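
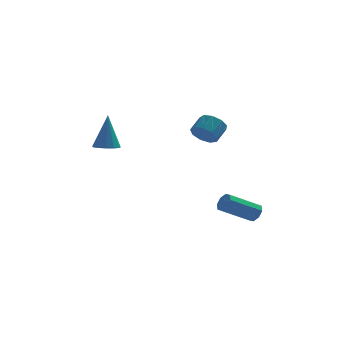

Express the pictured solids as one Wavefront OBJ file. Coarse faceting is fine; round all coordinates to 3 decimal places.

v 3.6 0.544 -4.183
v 3.908 0.144 -3.878
v 2.268 -0.365 -2.892
v 1.96 0.036 -3.197
v 3.903 0.548 -3.677
v 2.263 0.039 -2.691
v 3.721 0.95 -3.772
v 2.081 0.441 -2.786
v 3.468 1.115 -4.108
v 1.828 0.606 -3.122
v 3.292 0.945 -4.488
v 1.652 0.436 -3.502
v 3.297 0.541 -4.689
v 1.657 0.032 -3.703
v 3.479 0.139 -4.594
v 1.839 -0.37 -3.608
v 3.732 -0.026 -4.258
v 2.092 -0.535 -3.272
v 1.08 2.366 0.674
v 1.75 1.935 0.604
v 2.27 2.643 1.215
v 1.6 3.074 1.286
v 1.722 2.304 0.201
v 2.242 3.011 0.812
v 1.393 2.702 0.019
v 1.913 3.41 0.631
v 0.918 2.943 0.144
v 1.438 3.651 0.755
v 0.519 2.914 0.517
v 1.039 3.622 1.128
v 0.382 2.629 0.964
v 0.902 3.337 1.575
v 0.572 2.221 1.275
v 1.092 2.928 1.886
v 1 1.881 1.305
v 1.519 2.588 1.916
v 1.465 1.768 1.04
v 1.985 2.475 1.651
v -3.906 3.578 -0.531
v -3.232 3.275 -0.496
v -3.814 4.022 1.571
v -3.174 3.678 -0.584
v -3.349 4.05 -0.655
v -3.701 4.272 -0.686
v -4.117 4.274 -0.668
v -4.467 4.055 -0.607
v -4.638 3.684 -0.521
v -4.577 3.28 -0.439
v -4.302 2.971 -0.385
v -3.902 2.854 -0.378
v -3.503 2.968 -0.42
f 2 1 5
f 2 5 3
f 3 5 6
f 3 6 4
f 5 1 7
f 5 7 6
f 6 7 8
f 6 8 4
f 7 1 9
f 7 9 8
f 8 9 10
f 8 10 4
f 9 1 11
f 9 11 10
f 10 11 12
f 10 12 4
f 11 1 13
f 11 13 12
f 12 13 14
f 12 14 4
f 13 1 15
f 13 15 14
f 14 15 16
f 14 16 4
f 15 1 17
f 15 17 16
f 16 17 18
f 16 18 4
f 17 1 2
f 17 2 18
f 18 2 3
f 18 3 4
f 20 19 23
f 20 23 21
f 21 23 24
f 21 24 22
f 23 19 25
f 23 25 24
f 24 25 26
f 24 26 22
f 25 19 27
f 25 27 26
f 26 27 28
f 26 28 22
f 27 19 29
f 27 29 28
f 28 29 30
f 28 30 22
f 29 19 31
f 29 31 30
f 30 31 32
f 30 32 22
f 31 19 33
f 31 33 32
f 32 33 34
f 32 34 22
f 33 19 35
f 33 35 34
f 34 35 36
f 34 36 22
f 35 19 37
f 35 37 36
f 36 37 38
f 36 38 22
f 37 19 20
f 37 20 38
f 38 20 21
f 38 21 22
f 40 39 42
f 40 42 41
f 42 39 43
f 42 43 41
f 43 39 44
f 43 44 41
f 44 39 45
f 44 45 41
f 45 39 46
f 45 46 41
f 46 39 47
f 46 47 41
f 47 39 48
f 47 48 41
f 48 39 49
f 48 49 41
f 49 39 50
f 49 50 41
f 50 39 51
f 50 51 41
f 51 39 40
f 51 40 41



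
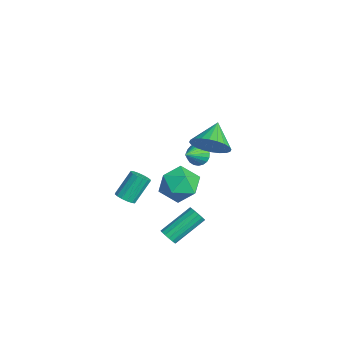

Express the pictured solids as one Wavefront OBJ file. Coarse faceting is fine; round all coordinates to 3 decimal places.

v 2.363 1.053 3.069
v 2.884 0.833 3.918
v 1.317 1.747 3.891
v 3.04 1.185 3.82
v 3.094 1.517 3.608
v 3.036 1.779 3.314
v 2.876 1.93 2.982
v 2.638 1.948 2.664
v 2.358 1.83 2.407
v 2.078 1.593 2.252
v 1.842 1.274 2.22
v 1.685 0.922 2.318
v 1.632 0.589 2.53
v 1.689 0.327 2.824
v 1.85 0.176 3.156
v 2.088 0.158 3.474
v 2.368 0.277 3.731
v 2.648 0.514 3.886
v -3.194 2.134 -1.651
v -2.654 2.253 -2.064
v -2.526 1.266 -1.029
v -2.609 2.44 -1.852
v -2.665 2.575 -1.605
v -2.812 2.633 -1.365
v -3.026 2.605 -1.176
v -3.268 2.495 -1.068
v -3.498 2.323 -1.061
v -3.675 2.119 -1.157
v -3.769 1.917 -1.338
v -3.763 1.752 -1.573
v -3.659 1.654 -1.821
v -3.475 1.639 -2.041
v -3.242 1.709 -2.193
v -3.001 1.853 -2.251
v -2.793 2.045 -2.206
v 2.074 -0.933 -3.383
v 2.326 -1.156 -2.986
v 1.959 0.431 -1.861
v 1.706 0.653 -2.257
v 2.514 -1.018 -3.12
v 2.147 0.569 -1.994
v 2.584 -0.857 -3.324
v 2.217 0.73 -2.198
v 2.518 -0.717 -3.544
v 2.151 0.87 -2.418
v 2.332 -0.634 -3.72
v 1.965 0.953 -2.595
v 2.077 -0.632 -3.807
v 1.71 0.955 -2.681
v 1.821 -0.711 -3.779
v 1.454 0.876 -2.654
v 1.633 -0.849 -3.646
v 1.266 0.738 -2.52
v 1.563 -1.01 -3.442
v 1.196 0.577 -2.316
v 1.629 -1.15 -3.222
v 1.262 0.437 -2.096
v 1.815 -1.233 -3.045
v 1.448 0.354 -1.92
v 2.07 -1.235 -2.959
v 1.703 0.352 -1.833
v 0.892 1.015 -0.214
v 1.8 0.48 -0.664
v -0.14 -0.5 -0.496
v 0.768 -1.035 -0.946
v 0.743 -0.793 0.174
v 1.381 0.144 0.348
v 0.279 -0.164 -1.508
v 0.917 0.773 -1.334
v 1.421 -0.248 -1.464
v 1.708 -0.637 -0.425
v -0.048 0.617 -0.735
v 0.239 0.228 0.304
v -2.754 -1.825 -3.89
v -2.193 -1.614 -3.881
v -2.564 -0.684 -2.62
v -3.126 -0.895 -2.63
v -2.348 -1.421 -4.069
v -2.719 -0.491 -2.808
v -2.612 -1.337 -4.209
v -2.984 -0.407 -2.948
v -2.914 -1.383 -4.263
v -3.286 -0.453 -3.003
v -3.173 -1.548 -4.218
v -3.545 -0.618 -2.957
v -3.32 -1.787 -4.085
v -3.692 -0.857 -2.824
v -3.316 -2.036 -3.9
v -3.687 -1.106 -2.639
v -3.161 -2.229 -3.712
v -3.532 -1.299 -2.451
v -2.896 -2.313 -3.572
v -3.268 -1.383 -2.311
v -2.594 -2.267 -3.517
v -2.966 -1.337 -2.257
v -2.335 -2.102 -3.563
v -2.707 -1.172 -2.302
v -2.188 -1.863 -3.696
v -2.56 -0.933 -2.435
f 2 1 4
f 2 4 3
f 4 1 5
f 4 5 3
f 5 1 6
f 5 6 3
f 6 1 7
f 6 7 3
f 7 1 8
f 7 8 3
f 8 1 9
f 8 9 3
f 9 1 10
f 9 10 3
f 10 1 11
f 10 11 3
f 11 1 12
f 11 12 3
f 12 1 13
f 12 13 3
f 13 1 14
f 13 14 3
f 14 1 15
f 14 15 3
f 15 1 16
f 15 16 3
f 16 1 17
f 16 17 3
f 17 1 18
f 17 18 3
f 18 1 2
f 18 2 3
f 20 19 22
f 20 22 21
f 22 19 23
f 22 23 21
f 23 19 24
f 23 24 21
f 24 19 25
f 24 25 21
f 25 19 26
f 25 26 21
f 26 19 27
f 26 27 21
f 27 19 28
f 27 28 21
f 28 19 29
f 28 29 21
f 29 19 30
f 29 30 21
f 30 19 31
f 30 31 21
f 31 19 32
f 31 32 21
f 32 19 33
f 32 33 21
f 33 19 34
f 33 34 21
f 34 19 35
f 34 35 21
f 35 19 20
f 35 20 21
f 37 36 40
f 37 40 38
f 38 40 41
f 38 41 39
f 40 36 42
f 40 42 41
f 41 42 43
f 41 43 39
f 42 36 44
f 42 44 43
f 43 44 45
f 43 45 39
f 44 36 46
f 44 46 45
f 45 46 47
f 45 47 39
f 46 36 48
f 46 48 47
f 47 48 49
f 47 49 39
f 48 36 50
f 48 50 49
f 49 50 51
f 49 51 39
f 50 36 52
f 50 52 51
f 51 52 53
f 51 53 39
f 52 36 54
f 52 54 53
f 53 54 55
f 53 55 39
f 54 36 56
f 54 56 55
f 55 56 57
f 55 57 39
f 56 36 58
f 56 58 57
f 57 58 59
f 57 59 39
f 58 36 60
f 58 60 59
f 59 60 61
f 59 61 39
f 60 36 37
f 60 37 61
f 61 37 38
f 61 38 39
f 62 73 67
f 62 67 63
f 62 63 69
f 62 69 72
f 62 72 73
f 63 67 71
f 67 73 66
f 73 72 64
f 72 69 68
f 69 63 70
f 65 71 66
f 65 66 64
f 65 64 68
f 65 68 70
f 65 70 71
f 66 71 67
f 64 66 73
f 68 64 72
f 70 68 69
f 71 70 63
f 75 74 78
f 75 78 76
f 76 78 79
f 76 79 77
f 78 74 80
f 78 80 79
f 79 80 81
f 79 81 77
f 80 74 82
f 80 82 81
f 81 82 83
f 81 83 77
f 82 74 84
f 82 84 83
f 83 84 85
f 83 85 77
f 84 74 86
f 84 86 85
f 85 86 87
f 85 87 77
f 86 74 88
f 86 88 87
f 87 88 89
f 87 89 77
f 88 74 90
f 88 90 89
f 89 90 91
f 89 91 77
f 90 74 92
f 90 92 91
f 91 92 93
f 91 93 77
f 92 74 94
f 92 94 93
f 93 94 95
f 93 95 77
f 94 74 96
f 94 96 95
f 95 96 97
f 95 97 77
f 96 74 98
f 96 98 97
f 97 98 99
f 97 99 77
f 98 74 75
f 98 75 99
f 99 75 76
f 99 76 77



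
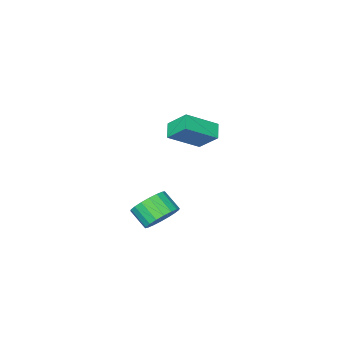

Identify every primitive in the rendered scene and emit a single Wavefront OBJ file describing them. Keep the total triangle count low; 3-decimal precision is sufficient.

v -2.408 -4.103 3.107
v -2.756 -2.916 4.243
v -4.198 -3.559 1.988
v -4.546 -2.371 3.124
v -1.834 -3.389 2.536
v -2.182 -2.201 3.672
v -3.624 -2.844 1.417
v -3.972 -1.657 2.553
v 3.014 2.71 1.25
v 3.877 2.42 0.708
v 4.05 1.4 1.528
v 3.186 1.69 2.07
v 4.052 2.712 1.035
v 4.224 1.692 1.854
v 4.021 3.004 1.404
v 4.193 1.984 2.224
v 3.79 3.237 1.743
v 3.962 2.217 2.563
v 3.406 3.366 1.984
v 3.578 2.346 2.804
v 2.944 3.365 2.08
v 3.116 2.345 2.9
v 2.496 3.235 2.012
v 2.668 2.215 2.832
v 2.15 3 1.792
v 2.323 1.98 2.612
v 1.976 2.708 1.466
v 2.148 1.688 2.285
v 2.007 2.416 1.096
v 2.179 1.396 1.916
v 2.238 2.183 0.757
v 2.41 1.163 1.577
v 2.622 2.054 0.516
v 2.794 1.034 1.336
v 3.084 2.055 0.42
v 3.256 1.035 1.24
v 3.532 2.185 0.488
v 3.704 1.165 1.308
f 2 4 1
f 5 2 1
f 1 4 3
f 3 5 1
f 2 8 4
f 6 2 5
f 6 8 2
f 4 8 3
f 7 5 3
f 3 8 7
f 7 6 5
f 8 6 7
f 10 9 13
f 10 13 11
f 11 13 14
f 11 14 12
f 13 9 15
f 13 15 14
f 14 15 16
f 14 16 12
f 15 9 17
f 15 17 16
f 16 17 18
f 16 18 12
f 17 9 19
f 17 19 18
f 18 19 20
f 18 20 12
f 19 9 21
f 19 21 20
f 20 21 22
f 20 22 12
f 21 9 23
f 21 23 22
f 22 23 24
f 22 24 12
f 23 9 25
f 23 25 24
f 24 25 26
f 24 26 12
f 25 9 27
f 25 27 26
f 26 27 28
f 26 28 12
f 27 9 29
f 27 29 28
f 28 29 30
f 28 30 12
f 29 9 31
f 29 31 30
f 30 31 32
f 30 32 12
f 31 9 33
f 31 33 32
f 32 33 34
f 32 34 12
f 33 9 35
f 33 35 34
f 34 35 36
f 34 36 12
f 35 9 37
f 35 37 36
f 36 37 38
f 36 38 12
f 37 9 10
f 37 10 38
f 38 10 11
f 38 11 12



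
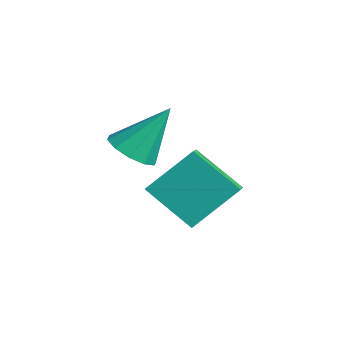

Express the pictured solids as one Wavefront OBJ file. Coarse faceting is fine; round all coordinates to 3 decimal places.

v 2.174 1.741 -0.824
v 2.855 2.168 -1.229
v 2.426 2.899 0.824
v 2.385 2.442 -1.348
v 1.835 2.447 -1.268
v 1.414 2.183 -1.018
v 1.283 1.751 -0.694
v 1.492 1.314 -0.42
v 1.962 1.041 -0.3
v 2.512 1.035 -0.38
v 2.933 1.299 -0.63
v 3.064 1.732 -0.954
v 1.537 2.584 -2.996
v 2.236 2.124 -2.59
v 1.741 4.106 -1.623
v 2.44 3.647 -1.217
v 2.86 3.513 -4.223
v 3.559 3.054 -3.817
v 3.064 5.036 -2.85
v 3.763 4.576 -2.444
f 2 1 4
f 2 4 3
f 4 1 5
f 4 5 3
f 5 1 6
f 5 6 3
f 6 1 7
f 6 7 3
f 7 1 8
f 7 8 3
f 8 1 9
f 8 9 3
f 9 1 10
f 9 10 3
f 10 1 11
f 10 11 3
f 11 1 12
f 11 12 3
f 12 1 2
f 12 2 3
f 14 16 13
f 17 14 13
f 13 16 15
f 15 17 13
f 14 20 16
f 18 14 17
f 18 20 14
f 16 20 15
f 19 17 15
f 15 20 19
f 19 18 17
f 20 18 19



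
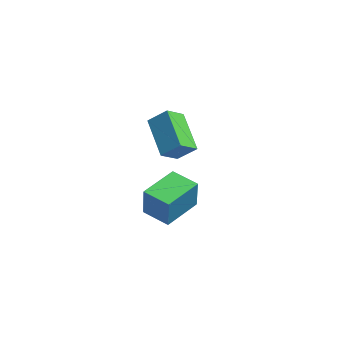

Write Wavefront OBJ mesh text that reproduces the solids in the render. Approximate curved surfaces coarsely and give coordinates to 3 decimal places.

v 0.185 1.702 -0.369
v -1.156 1.563 0.897
v 0.682 2.29 0.222
v -0.66 2.151 1.488
v 0.6 0.989 -0.008
v -0.742 0.85 1.258
v 1.096 1.577 0.583
v -0.245 1.438 1.849
v -2.137 1.023 -3.792
v -1.39 0.855 -2.467
v -2.935 2.33 -3.176
v -2.188 2.162 -1.851
v -1.272 1.738 -4.189
v -0.525 1.57 -2.864
v -2.07 3.045 -3.573
v -1.323 2.877 -2.248
f 2 4 1
f 5 2 1
f 1 4 3
f 3 5 1
f 2 8 4
f 6 2 5
f 6 8 2
f 4 8 3
f 7 5 3
f 3 8 7
f 7 6 5
f 8 6 7
f 10 12 9
f 13 10 9
f 9 12 11
f 11 13 9
f 10 16 12
f 14 10 13
f 14 16 10
f 12 16 11
f 15 13 11
f 11 16 15
f 15 14 13
f 16 14 15



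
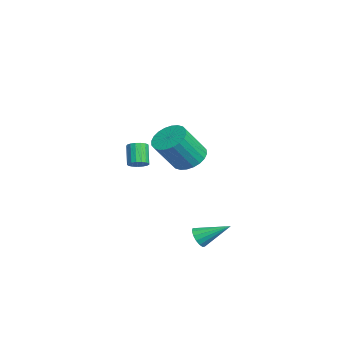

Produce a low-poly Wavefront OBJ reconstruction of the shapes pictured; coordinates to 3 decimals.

v -3.214 -2.4 -0.73
v -2.736 -2.254 -0.363
v -3.608 -2.215 0.757
v -4.086 -2.36 0.39
v -2.839 -1.991 -0.452
v -3.712 -1.952 0.667
v -3.029 -1.821 -0.606
v -3.901 -1.782 0.514
v -3.26 -1.784 -0.787
v -4.133 -1.745 0.332
v -3.481 -1.888 -0.956
v -4.354 -1.849 0.164
v -3.641 -2.109 -1.073
v -4.513 -2.07 0.047
v -3.703 -2.397 -1.111
v -4.575 -2.358 0.009
v -3.653 -2.685 -1.062
v -4.525 -2.646 0.058
v -3.502 -2.908 -0.937
v -4.374 -2.869 0.183
v -3.285 -3.014 -0.764
v -4.158 -2.975 0.356
v -3.052 -2.98 -0.584
v -3.925 -2.941 0.536
v -2.856 -2.813 -0.437
v -3.729 -2.773 0.683
v -2.742 -2.55 -0.357
v -3.615 -2.511 0.763
v 3.763 0.154 -3.319
v 4.414 0.12 -3.546
v 4.177 1.766 -2.381
v 4.239 0.308 -3.794
v 3.937 0.456 -3.914
v 3.588 0.523 -3.875
v 3.286 0.49 -3.687
v 3.112 0.368 -3.4
v 3.113 0.189 -3.091
v 3.287 -0 -2.844
v 3.59 -0.148 -2.723
v 3.938 -0.214 -2.762
v 4.24 -0.182 -2.951
v 4.414 -0.06 -3.238
v 2.77 -0.227 2.094
v 3.418 -0.77 1.488
v 4.077 -1.916 3.22
v 3.43 -1.373 3.826
v 3.656 -0.461 1.601
v 4.315 -1.608 3.334
v 3.759 -0.117 1.79
v 4.418 -1.264 3.523
v 3.711 0.21 2.024
v 4.371 -0.936 3.757
v 3.521 0.471 2.27
v 4.18 -0.675 4.003
v 3.216 0.626 2.488
v 3.875 -0.52 4.221
v 2.843 0.651 2.647
v 3.503 -0.496 4.379
v 2.459 0.542 2.721
v 3.119 -0.604 4.454
v 2.123 0.316 2.7
v 2.782 -0.83 4.432
v 1.885 0.008 2.586
v 2.544 -1.139 4.319
v 1.782 -0.336 2.397
v 2.441 -1.483 4.13
v 1.829 -0.664 2.163
v 2.489 -1.81 3.896
v 2.02 -0.925 1.917
v 2.679 -2.071 3.65
v 2.325 -1.08 1.699
v 2.984 -2.226 3.432
v 2.697 -1.104 1.541
v 3.357 -2.251 3.273
v 3.081 -0.996 1.466
v 3.741 -2.142 3.199
f 2 1 5
f 2 5 3
f 3 5 6
f 3 6 4
f 5 1 7
f 5 7 6
f 6 7 8
f 6 8 4
f 7 1 9
f 7 9 8
f 8 9 10
f 8 10 4
f 9 1 11
f 9 11 10
f 10 11 12
f 10 12 4
f 11 1 13
f 11 13 12
f 12 13 14
f 12 14 4
f 13 1 15
f 13 15 14
f 14 15 16
f 14 16 4
f 15 1 17
f 15 17 16
f 16 17 18
f 16 18 4
f 17 1 19
f 17 19 18
f 18 19 20
f 18 20 4
f 19 1 21
f 19 21 20
f 20 21 22
f 20 22 4
f 21 1 23
f 21 23 22
f 22 23 24
f 22 24 4
f 23 1 25
f 23 25 24
f 24 25 26
f 24 26 4
f 25 1 27
f 25 27 26
f 26 27 28
f 26 28 4
f 27 1 2
f 27 2 28
f 28 2 3
f 28 3 4
f 30 29 32
f 30 32 31
f 32 29 33
f 32 33 31
f 33 29 34
f 33 34 31
f 34 29 35
f 34 35 31
f 35 29 36
f 35 36 31
f 36 29 37
f 36 37 31
f 37 29 38
f 37 38 31
f 38 29 39
f 38 39 31
f 39 29 40
f 39 40 31
f 40 29 41
f 40 41 31
f 41 29 42
f 41 42 31
f 42 29 30
f 42 30 31
f 44 43 47
f 44 47 45
f 45 47 48
f 45 48 46
f 47 43 49
f 47 49 48
f 48 49 50
f 48 50 46
f 49 43 51
f 49 51 50
f 50 51 52
f 50 52 46
f 51 43 53
f 51 53 52
f 52 53 54
f 52 54 46
f 53 43 55
f 53 55 54
f 54 55 56
f 54 56 46
f 55 43 57
f 55 57 56
f 56 57 58
f 56 58 46
f 57 43 59
f 57 59 58
f 58 59 60
f 58 60 46
f 59 43 61
f 59 61 60
f 60 61 62
f 60 62 46
f 61 43 63
f 61 63 62
f 62 63 64
f 62 64 46
f 63 43 65
f 63 65 64
f 64 65 66
f 64 66 46
f 65 43 67
f 65 67 66
f 66 67 68
f 66 68 46
f 67 43 69
f 67 69 68
f 68 69 70
f 68 70 46
f 69 43 71
f 69 71 70
f 70 71 72
f 70 72 46
f 71 43 73
f 71 73 72
f 72 73 74
f 72 74 46
f 73 43 75
f 73 75 74
f 74 75 76
f 74 76 46
f 75 43 44
f 75 44 76
f 76 44 45
f 76 45 46



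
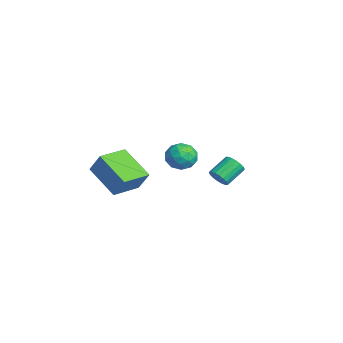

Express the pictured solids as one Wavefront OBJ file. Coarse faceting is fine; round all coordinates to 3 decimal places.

v -0.156 -2.553 -2.616
v -1.564 -3.334 -1.664
v -0.94 -1.292 -2.739
v -2.347 -2.073 -1.787
v 0.307 -2.167 -1.613
v -1.1 -2.948 -0.661
v -0.476 -0.906 -1.736
v -1.884 -1.687 -0.784
v 1.385 0.723 0.199
v 1.775 0.512 0.8
v 1.285 -0.432 -0.14
v 1.675 -0.643 0.461
v 0.987 -0.365 0.541
v 1.049 0.349 0.751
v 2.011 -0.269 -0.091
v 2.073 0.445 0.119
v 2.162 -0.1 0.621
v 1.529 -0.16 1.011
v 1.531 0.24 -0.351
v 0.898 0.18 0.039
v 1.589 0.719 0.529
v 1.471 -0.639 0.131
v 1.066 -0.476 0.178
v 1.296 -0.599 0.531
v 1.162 0.623 0.5
v 1.391 0.499 0.853
v 0.928 -0.017 0.702
v 1.669 -0.419 -0.193
v 1.898 -0.543 0.16
v 1.764 0.679 0.129
v 1.994 0.556 0.482
v 2.132 0.097 -0.042
v 2.046 0.235 0.777
v 1.987 -0.444 0.578
v 2.185 -0.224 0.253
v 2.221 0.196 0.377
v 1.674 0.2 1.007
v 1.615 -0.479 0.807
v 1.21 -0.316 0.855
v 1.247 0.104 0.978
v 1.901 -0.16 0.901
v 1.445 0.559 -0.147
v 1.386 -0.12 -0.347
v 1.813 -0.024 -0.318
v 1.85 0.396 -0.195
v 1.073 0.524 0.082
v 1.014 -0.155 -0.117
v 0.839 -0.116 0.283
v 0.875 0.304 0.407
v 1.159 0.24 -0.241
v -2.481 2.704 -3.473
v -2.252 3.069 -3.831
v -2.73 3.962 -3.224
v -2.959 3.596 -2.867
v -2.474 3.021 -3.934
v -2.951 3.914 -3.328
v -2.696 2.91 -3.947
v -3.174 3.803 -3.341
v -2.877 2.759 -3.866
v -3.354 3.651 -3.259
v -2.979 2.596 -3.707
v -3.456 3.489 -3.1
v -2.982 2.455 -3.501
v -3.46 3.347 -2.895
v -2.886 2.363 -3.291
v -3.364 3.255 -2.684
v -2.71 2.338 -3.116
v -3.188 3.231 -2.509
v -2.489 2.386 -3.012
v -2.966 3.279 -2.406
v -2.266 2.497 -2.999
v -2.744 3.39 -2.393
v -2.086 2.649 -3.081
v -2.563 3.541 -2.474
v -1.984 2.811 -3.24
v -2.461 3.704 -2.633
v -1.98 2.953 -3.445
v -2.458 3.845 -2.839
v -2.076 3.045 -3.656
v -2.554 3.937 -3.049
f 2 4 1
f 5 2 1
f 1 4 3
f 3 5 1
f 2 8 4
f 6 2 5
f 6 8 2
f 4 8 3
f 7 5 3
f 3 8 7
f 7 6 5
f 8 6 7
f 9 46 25
f 46 20 49
f 25 49 14
f 46 49 25
f 9 25 21
f 25 14 26
f 21 26 10
f 25 26 21
f 9 21 30
f 21 10 31
f 30 31 16
f 21 31 30
f 9 30 42
f 30 16 45
f 42 45 19
f 30 45 42
f 9 42 46
f 42 19 50
f 46 50 20
f 42 50 46
f 10 26 37
f 26 14 40
f 37 40 18
f 26 40 37
f 14 49 27
f 49 20 48
f 27 48 13
f 49 48 27
f 20 50 47
f 50 19 43
f 47 43 11
f 50 43 47
f 19 45 44
f 45 16 32
f 44 32 15
f 45 32 44
f 16 31 36
f 31 10 33
f 36 33 17
f 31 33 36
f 12 38 24
f 38 18 39
f 24 39 13
f 38 39 24
f 12 24 22
f 24 13 23
f 22 23 11
f 24 23 22
f 12 22 29
f 22 11 28
f 29 28 15
f 22 28 29
f 12 29 34
f 29 15 35
f 34 35 17
f 29 35 34
f 12 34 38
f 34 17 41
f 38 41 18
f 34 41 38
f 13 39 27
f 39 18 40
f 27 40 14
f 39 40 27
f 11 23 47
f 23 13 48
f 47 48 20
f 23 48 47
f 15 28 44
f 28 11 43
f 44 43 19
f 28 43 44
f 17 35 36
f 35 15 32
f 36 32 16
f 35 32 36
f 18 41 37
f 41 17 33
f 37 33 10
f 41 33 37
f 52 51 55
f 52 55 53
f 53 55 56
f 53 56 54
f 55 51 57
f 55 57 56
f 56 57 58
f 56 58 54
f 57 51 59
f 57 59 58
f 58 59 60
f 58 60 54
f 59 51 61
f 59 61 60
f 60 61 62
f 60 62 54
f 61 51 63
f 61 63 62
f 62 63 64
f 62 64 54
f 63 51 65
f 63 65 64
f 64 65 66
f 64 66 54
f 65 51 67
f 65 67 66
f 66 67 68
f 66 68 54
f 67 51 69
f 67 69 68
f 68 69 70
f 68 70 54
f 69 51 71
f 69 71 70
f 70 71 72
f 70 72 54
f 71 51 73
f 71 73 72
f 72 73 74
f 72 74 54
f 73 51 75
f 73 75 74
f 74 75 76
f 74 76 54
f 75 51 77
f 75 77 76
f 76 77 78
f 76 78 54
f 77 51 79
f 77 79 78
f 78 79 80
f 78 80 54
f 79 51 52
f 79 52 80
f 80 52 53
f 80 53 54



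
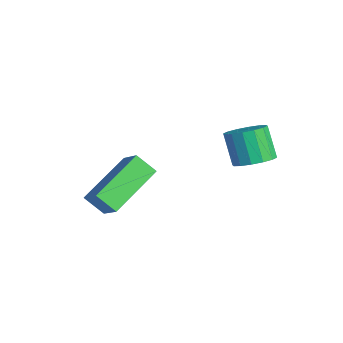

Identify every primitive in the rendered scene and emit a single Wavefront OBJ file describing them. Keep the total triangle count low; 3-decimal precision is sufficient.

v 3.706 2.973 1.972
v 4.188 3.328 2.295
v 3.556 3.282 3.29
v 3.074 2.927 2.968
v 3.967 3.57 2.166
v 3.335 3.524 3.161
v 3.676 3.652 1.985
v 3.045 3.606 2.981
v 3.394 3.552 1.801
v 2.762 3.506 2.797
v 3.194 3.297 1.663
v 2.563 3.251 2.658
v 3.132 2.955 1.607
v 2.501 2.909 2.603
v 3.224 2.618 1.65
v 2.592 2.572 2.645
v 3.445 2.376 1.779
v 2.813 2.33 2.774
v 3.735 2.294 1.959
v 3.104 2.248 2.955
v 4.018 2.394 2.143
v 3.386 2.348 3.139
v 4.217 2.649 2.282
v 3.586 2.603 3.277
v 4.279 2.991 2.337
v 3.648 2.945 3.333
v 0.74 -1.4 -0.663
v 1.528 -1.267 -0.013
v -0.174 0.241 0.107
v 0.613 0.374 0.758
v 1.147 -0.894 -1.258
v 1.934 -0.761 -0.607
v 0.232 0.747 -0.487
v 1.02 0.88 0.163
f 2 1 5
f 2 5 3
f 3 5 6
f 3 6 4
f 5 1 7
f 5 7 6
f 6 7 8
f 6 8 4
f 7 1 9
f 7 9 8
f 8 9 10
f 8 10 4
f 9 1 11
f 9 11 10
f 10 11 12
f 10 12 4
f 11 1 13
f 11 13 12
f 12 13 14
f 12 14 4
f 13 1 15
f 13 15 14
f 14 15 16
f 14 16 4
f 15 1 17
f 15 17 16
f 16 17 18
f 16 18 4
f 17 1 19
f 17 19 18
f 18 19 20
f 18 20 4
f 19 1 21
f 19 21 20
f 20 21 22
f 20 22 4
f 21 1 23
f 21 23 22
f 22 23 24
f 22 24 4
f 23 1 25
f 23 25 24
f 24 25 26
f 24 26 4
f 25 1 2
f 25 2 26
f 26 2 3
f 26 3 4
f 28 30 27
f 31 28 27
f 27 30 29
f 29 31 27
f 28 34 30
f 32 28 31
f 32 34 28
f 30 34 29
f 33 31 29
f 29 34 33
f 33 32 31
f 34 32 33



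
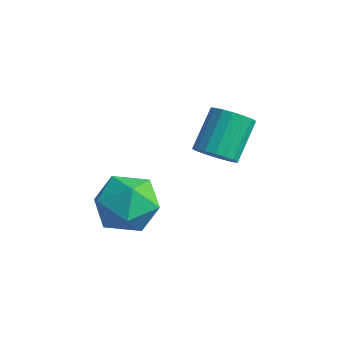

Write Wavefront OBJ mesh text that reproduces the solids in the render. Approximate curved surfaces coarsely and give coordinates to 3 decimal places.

v -4.581 0.501 -3.816
v -3.802 0.697 -4.13
v -4.098 -0.737 -3.39
v -3.319 -0.541 -3.704
v -3.624 -0.122 -3.015
v -3.922 0.643 -3.278
v -3.978 -0.683 -4.242
v -4.276 0.082 -4.505
v -3.43 -0.035 -4.393
v -3.21 0.311 -3.635
v -4.69 -0.351 -3.885
v -4.47 -0.005 -3.127
v -3.032 1.803 -2.529
v -2.572 1.677 -2.255
v -2.848 2.491 -1.418
v -3.308 2.617 -1.691
v -2.499 1.856 -2.405
v -2.774 2.67 -1.568
v -2.532 2.025 -2.579
v -2.807 2.839 -1.742
v -2.663 2.149 -2.744
v -2.939 2.963 -1.907
v -2.868 2.205 -2.866
v -3.143 3.019 -2.029
v -3.105 2.181 -2.921
v -3.381 2.996 -2.084
v -3.328 2.083 -2.898
v -3.604 2.897 -2.061
v -3.492 1.929 -2.802
v -3.768 2.743 -1.965
v -3.566 1.75 -2.652
v -3.841 2.564 -1.815
v -3.533 1.581 -2.478
v -3.808 2.395 -1.641
v -3.401 1.457 -2.313
v -3.677 2.271 -1.476
v -3.197 1.401 -2.191
v -3.472 2.215 -1.354
v -2.959 1.424 -2.136
v -3.235 2.239 -1.299
v -2.736 1.523 -2.159
v -3.012 2.337 -1.322
f 1 12 6
f 1 6 2
f 1 2 8
f 1 8 11
f 1 11 12
f 2 6 10
f 6 12 5
f 12 11 3
f 11 8 7
f 8 2 9
f 4 10 5
f 4 5 3
f 4 3 7
f 4 7 9
f 4 9 10
f 5 10 6
f 3 5 12
f 7 3 11
f 9 7 8
f 10 9 2
f 14 13 17
f 14 17 15
f 15 17 18
f 15 18 16
f 17 13 19
f 17 19 18
f 18 19 20
f 18 20 16
f 19 13 21
f 19 21 20
f 20 21 22
f 20 22 16
f 21 13 23
f 21 23 22
f 22 23 24
f 22 24 16
f 23 13 25
f 23 25 24
f 24 25 26
f 24 26 16
f 25 13 27
f 25 27 26
f 26 27 28
f 26 28 16
f 27 13 29
f 27 29 28
f 28 29 30
f 28 30 16
f 29 13 31
f 29 31 30
f 30 31 32
f 30 32 16
f 31 13 33
f 31 33 32
f 32 33 34
f 32 34 16
f 33 13 35
f 33 35 34
f 34 35 36
f 34 36 16
f 35 13 37
f 35 37 36
f 36 37 38
f 36 38 16
f 37 13 39
f 37 39 38
f 38 39 40
f 38 40 16
f 39 13 41
f 39 41 40
f 40 41 42
f 40 42 16
f 41 13 14
f 41 14 42
f 42 14 15
f 42 15 16



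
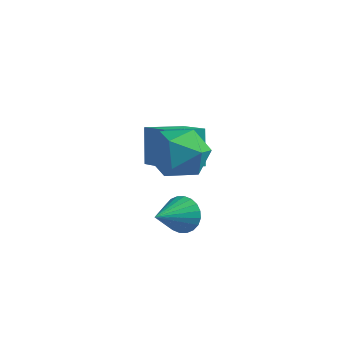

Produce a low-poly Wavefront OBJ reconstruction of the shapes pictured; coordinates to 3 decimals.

v -0.377 -0.758 -2.084
v 0.013 -0.919 -2.788
v -0.263 -2.182 -1.696
v 0.258 -0.847 -2.595
v 0.407 -0.761 -2.325
v 0.436 -0.675 -2.019
v 0.342 -0.602 -1.722
v 0.138 -0.552 -1.48
v -0.144 -0.534 -1.331
v -0.462 -0.55 -1.296
v -0.767 -0.598 -1.381
v -1.012 -0.67 -1.573
v -1.161 -0.755 -1.843
v -1.19 -0.841 -2.15
v -1.096 -0.915 -2.447
v -0.892 -0.964 -2.688
v -0.61 -0.982 -2.838
v -0.292 -0.967 -2.873
v 0.134 -1.099 1.855
v 1.274 -1.036 1.565
v 0.166 -2.984 1.575
v 1.306 -2.921 1.285
v 0.97 -2.724 2.396
v 0.95 -1.559 2.569
v 0.49 -2.461 0.571
v 0.47 -1.296 0.744
v 1.494 -1.878 0.771
v 1.79 -2.04 1.899
v -0.35 -1.98 1.241
v -0.054 -2.142 2.369
v -3.606 0.587 -1.045
v -3.993 0.952 0.57
v -2.951 1.972 -1.2
v -3.339 2.337 0.414
v -1.801 -0.197 -0.434
v -2.189 0.168 1.18
v -1.147 1.188 -0.59
v -1.534 1.553 1.025
f 2 1 4
f 2 4 3
f 4 1 5
f 4 5 3
f 5 1 6
f 5 6 3
f 6 1 7
f 6 7 3
f 7 1 8
f 7 8 3
f 8 1 9
f 8 9 3
f 9 1 10
f 9 10 3
f 10 1 11
f 10 11 3
f 11 1 12
f 11 12 3
f 12 1 13
f 12 13 3
f 13 1 14
f 13 14 3
f 14 1 15
f 14 15 3
f 15 1 16
f 15 16 3
f 16 1 17
f 16 17 3
f 17 1 18
f 17 18 3
f 18 1 2
f 18 2 3
f 19 30 24
f 19 24 20
f 19 20 26
f 19 26 29
f 19 29 30
f 20 24 28
f 24 30 23
f 30 29 21
f 29 26 25
f 26 20 27
f 22 28 23
f 22 23 21
f 22 21 25
f 22 25 27
f 22 27 28
f 23 28 24
f 21 23 30
f 25 21 29
f 27 25 26
f 28 27 20
f 32 34 31
f 35 32 31
f 31 34 33
f 33 35 31
f 32 38 34
f 36 32 35
f 36 38 32
f 34 38 33
f 37 35 33
f 33 38 37
f 37 36 35
f 38 36 37



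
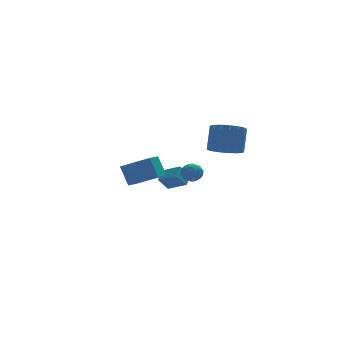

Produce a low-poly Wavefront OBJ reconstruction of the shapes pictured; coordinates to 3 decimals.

v 0.646 -2.754 1.543
v 1.138 -2.753 2.033
v 1.222 -3.527 0.967
v 1.714 -3.526 1.457
v 1.085 -3.786 1.596
v 0.73 -3.308 1.952
v 1.63 -2.972 1.048
v 1.275 -2.494 1.404
v 1.746 -2.888 1.727
v 1.409 -3.391 2.066
v 0.951 -2.889 0.934
v 0.614 -3.392 1.273
v 0.842 -2.686 1.838
v 1.518 -3.594 1.162
v 1.149 -3.747 1.243
v 1.438 -3.747 1.531
v 0.602 -3.012 1.791
v 0.89 -3.011 2.079
v 0.86 -3.619 1.822
v 1.47 -3.269 0.921
v 1.758 -3.268 1.209
v 0.922 -2.533 1.469
v 1.211 -2.533 1.757
v 1.5 -2.661 1.178
v 1.488 -2.764 1.947
v 1.826 -3.219 1.608
v 1.777 -2.893 1.368
v 1.568 -2.612 1.577
v 1.29 -3.06 2.146
v 1.628 -3.514 1.807
v 1.259 -3.667 1.889
v 1.05 -3.386 2.098
v 1.647 -3.139 1.966
v 0.732 -2.766 1.193
v 1.07 -3.22 0.854
v 1.31 -2.894 0.902
v 1.101 -2.613 1.111
v 0.534 -3.061 1.392
v 0.872 -3.516 1.053
v 0.792 -3.668 1.423
v 0.583 -3.387 1.632
v 0.713 -3.141 1.034
v 3.794 -1.034 2.18
v 4.624 -0.525 1.712
v 5.035 0.222 3.251
v 4.206 -0.286 3.72
v 4.229 -0.195 1.657
v 4.641 0.552 3.196
v 3.735 -0.057 1.722
v 4.147 0.69 3.261
v 3.255 -0.143 1.892
v 3.667 0.604 3.432
v 2.898 -0.433 2.129
v 3.31 0.314 3.668
v 2.746 -0.86 2.377
v 3.158 -0.113 3.916
v 2.835 -1.328 2.58
v 3.246 -0.58 4.119
v 3.143 -1.727 2.691
v 3.555 -0.98 4.231
v 3.6 -1.968 2.686
v 4.012 -1.221 4.225
v 4.102 -1.995 2.565
v 4.514 -1.248 4.104
v 4.533 -1.801 2.355
v 4.945 -1.054 3.895
v 4.795 -1.432 2.106
v 5.207 -0.685 3.645
v 4.828 -0.971 1.874
v 5.24 -0.224 3.413
v 1.127 3.817 -1.7
v 1.56 4.572 -1.249
v 1.786 3.953 -2.558
v 2.219 4.707 -2.106
v 2.041 2.953 -1.134
v 2.474 3.707 -0.682
v 2.7 3.088 -1.991
v 3.133 3.843 -1.54
v -2.703 -3.935 1.229
v -3.005 -3.299 2.462
v -2.039 -3.205 1.015
v -2.341 -2.569 2.248
v -1.279 -4.971 2.112
v -1.581 -4.335 3.345
v -0.615 -4.241 1.898
v -0.917 -3.605 3.131
f 1 38 17
f 38 12 41
f 17 41 6
f 38 41 17
f 1 17 13
f 17 6 18
f 13 18 2
f 17 18 13
f 1 13 22
f 13 2 23
f 22 23 8
f 13 23 22
f 1 22 34
f 22 8 37
f 34 37 11
f 22 37 34
f 1 34 38
f 34 11 42
f 38 42 12
f 34 42 38
f 2 18 29
f 18 6 32
f 29 32 10
f 18 32 29
f 6 41 19
f 41 12 40
f 19 40 5
f 41 40 19
f 12 42 39
f 42 11 35
f 39 35 3
f 42 35 39
f 11 37 36
f 37 8 24
f 36 24 7
f 37 24 36
f 8 23 28
f 23 2 25
f 28 25 9
f 23 25 28
f 4 30 16
f 30 10 31
f 16 31 5
f 30 31 16
f 4 16 14
f 16 5 15
f 14 15 3
f 16 15 14
f 4 14 21
f 14 3 20
f 21 20 7
f 14 20 21
f 4 21 26
f 21 7 27
f 26 27 9
f 21 27 26
f 4 26 30
f 26 9 33
f 30 33 10
f 26 33 30
f 5 31 19
f 31 10 32
f 19 32 6
f 31 32 19
f 3 15 39
f 15 5 40
f 39 40 12
f 15 40 39
f 7 20 36
f 20 3 35
f 36 35 11
f 20 35 36
f 9 27 28
f 27 7 24
f 28 24 8
f 27 24 28
f 10 33 29
f 33 9 25
f 29 25 2
f 33 25 29
f 44 43 47
f 44 47 45
f 45 47 48
f 45 48 46
f 47 43 49
f 47 49 48
f 48 49 50
f 48 50 46
f 49 43 51
f 49 51 50
f 50 51 52
f 50 52 46
f 51 43 53
f 51 53 52
f 52 53 54
f 52 54 46
f 53 43 55
f 53 55 54
f 54 55 56
f 54 56 46
f 55 43 57
f 55 57 56
f 56 57 58
f 56 58 46
f 57 43 59
f 57 59 58
f 58 59 60
f 58 60 46
f 59 43 61
f 59 61 60
f 60 61 62
f 60 62 46
f 61 43 63
f 61 63 62
f 62 63 64
f 62 64 46
f 63 43 65
f 63 65 64
f 64 65 66
f 64 66 46
f 65 43 67
f 65 67 66
f 66 67 68
f 66 68 46
f 67 43 69
f 67 69 68
f 68 69 70
f 68 70 46
f 69 43 44
f 69 44 70
f 70 44 45
f 70 45 46
f 72 74 71
f 75 72 71
f 71 74 73
f 73 75 71
f 72 78 74
f 76 72 75
f 76 78 72
f 74 78 73
f 77 75 73
f 73 78 77
f 77 76 75
f 78 76 77
f 80 82 79
f 83 80 79
f 79 82 81
f 81 83 79
f 80 86 82
f 84 80 83
f 84 86 80
f 82 86 81
f 85 83 81
f 81 86 85
f 85 84 83
f 86 84 85



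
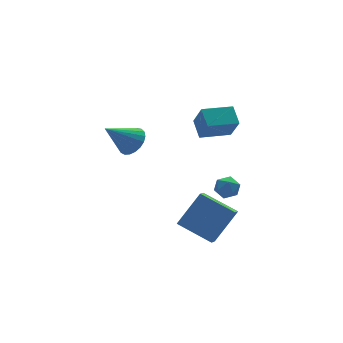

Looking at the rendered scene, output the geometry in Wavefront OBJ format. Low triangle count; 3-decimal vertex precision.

v -1.422 -3.202 -3.902
v -0.071 -3.12 -2.168
v -2.519 -1.616 -3.122
v -1.167 -1.534 -1.388
v -0.953 -2.686 -4.292
v 0.399 -2.604 -2.558
v -2.049 -1.1 -3.512
v -0.698 -1.018 -1.778
v -3.037 2.229 0.916
v -2.572 1.656 1.464
v -4.503 2.311 2.244
v -2.446 1.998 1.582
v -2.423 2.379 1.584
v -2.506 2.735 1.471
v -2.681 3.004 1.261
v -2.917 3.138 0.992
v -3.174 3.115 0.71
v -3.408 2.939 0.463
v -3.577 2.641 0.295
v -3.653 2.271 0.234
v -3.623 1.894 0.29
v -3.491 1.575 0.455
v -3.281 1.369 0.7
v -3.028 1.312 0.982
v -2.778 1.413 1.252
v -0.788 -0.728 2.165
v -0.801 -1.569 3.455
v -0.596 0.246 2.803
v -0.609 -0.595 4.092
v 0.869 -0.965 2.028
v 0.856 -1.806 3.317
v 1.061 0.009 2.665
v 1.048 -0.832 3.955
v -0.318 -1.429 -1.441
v 0.313 -1.495 -1.813
v 0.127 -2.105 -0.567
v 0.758 -2.171 -0.939
v 0.568 -1.521 -0.65
v 0.293 -1.104 -1.19
v 0.147 -2.496 -1.19
v -0.128 -2.079 -1.73
v 0.6 -2.155 -1.658
v 0.861 -1.553 -1.325
v -0.421 -2.047 -1.055
v -0.16 -1.445 -0.722
f 2 4 1
f 5 2 1
f 1 4 3
f 3 5 1
f 2 8 4
f 6 2 5
f 6 8 2
f 4 8 3
f 7 5 3
f 3 8 7
f 7 6 5
f 8 6 7
f 10 9 12
f 10 12 11
f 12 9 13
f 12 13 11
f 13 9 14
f 13 14 11
f 14 9 15
f 14 15 11
f 15 9 16
f 15 16 11
f 16 9 17
f 16 17 11
f 17 9 18
f 17 18 11
f 18 9 19
f 18 19 11
f 19 9 20
f 19 20 11
f 20 9 21
f 20 21 11
f 21 9 22
f 21 22 11
f 22 9 23
f 22 23 11
f 23 9 24
f 23 24 11
f 24 9 25
f 24 25 11
f 25 9 10
f 25 10 11
f 27 29 26
f 30 27 26
f 26 29 28
f 28 30 26
f 27 33 29
f 31 27 30
f 31 33 27
f 29 33 28
f 32 30 28
f 28 33 32
f 32 31 30
f 33 31 32
f 34 45 39
f 34 39 35
f 34 35 41
f 34 41 44
f 34 44 45
f 35 39 43
f 39 45 38
f 45 44 36
f 44 41 40
f 41 35 42
f 37 43 38
f 37 38 36
f 37 36 40
f 37 40 42
f 37 42 43
f 38 43 39
f 36 38 45
f 40 36 44
f 42 40 41
f 43 42 35



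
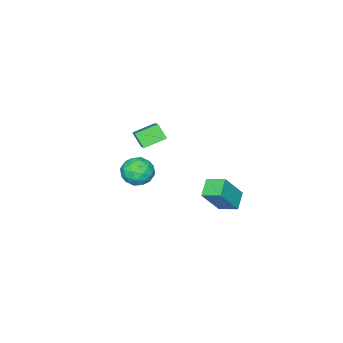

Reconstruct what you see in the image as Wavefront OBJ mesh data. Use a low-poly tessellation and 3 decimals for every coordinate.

v -2.07 2.453 0.204
v -2.893 2.077 0.716
v -2.304 3.412 0.532
v -3.127 3.036 1.044
v -1.053 2.204 1.656
v -1.876 1.828 2.168
v -1.287 3.163 1.984
v -2.11 2.787 2.496
v -3.07 -3.414 -0.085
v -2.495 -3.751 -0.742
v -4.265 -3.869 -0.898
v -3.69 -4.206 -1.555
v -3.736 -4.619 -0.716
v -2.998 -4.338 -0.214
v -3.762 -3.282 -1.426
v -3.024 -3.001 -0.924
v -2.923 -3.669 -1.571
v -2.907 -4.496 -1.132
v -3.853 -3.124 -0.508
v -3.837 -3.951 -0.069
v -2.678 -3.543 -0.342
v -4.082 -4.077 -1.298
v -4.109 -4.32 -0.805
v -3.771 -4.518 -1.191
v -2.973 -3.888 -0.032
v -2.635 -4.086 -0.418
v -3.364 -4.596 -0.403
v -4.125 -3.534 -1.222
v -3.787 -3.732 -1.608
v -2.989 -3.102 -0.449
v -2.651 -3.3 -0.835
v -3.396 -3.024 -1.237
v -2.591 -3.693 -1.215
v -3.293 -3.96 -1.693
v -3.336 -3.417 -1.617
v -2.902 -3.252 -1.322
v -2.582 -4.179 -0.958
v -3.284 -4.446 -1.435
v -3.311 -4.689 -0.943
v -2.877 -4.524 -0.647
v -2.833 -4.13 -1.445
v -3.476 -3.174 -0.205
v -4.178 -3.441 -0.682
v -3.883 -3.096 -0.993
v -3.449 -2.931 -0.697
v -3.467 -3.66 0.053
v -4.169 -3.927 -0.425
v -3.858 -4.368 -0.318
v -3.424 -4.203 -0.023
v -3.927 -3.49 -0.195
v -2.196 -2.511 2.31
v -2.255 -3.117 3.026
v -3.188 -1.918 2.731
v -3.247 -2.524 3.446
v -0.933 -1.236 3.494
v -0.992 -1.842 4.209
v -1.925 -0.643 3.914
v -1.984 -1.249 4.63
f 2 4 1
f 5 2 1
f 1 4 3
f 3 5 1
f 2 8 4
f 6 2 5
f 6 8 2
f 4 8 3
f 7 5 3
f 3 8 7
f 7 6 5
f 8 6 7
f 9 46 25
f 46 20 49
f 25 49 14
f 46 49 25
f 9 25 21
f 25 14 26
f 21 26 10
f 25 26 21
f 9 21 30
f 21 10 31
f 30 31 16
f 21 31 30
f 9 30 42
f 30 16 45
f 42 45 19
f 30 45 42
f 9 42 46
f 42 19 50
f 46 50 20
f 42 50 46
f 10 26 37
f 26 14 40
f 37 40 18
f 26 40 37
f 14 49 27
f 49 20 48
f 27 48 13
f 49 48 27
f 20 50 47
f 50 19 43
f 47 43 11
f 50 43 47
f 19 45 44
f 45 16 32
f 44 32 15
f 45 32 44
f 16 31 36
f 31 10 33
f 36 33 17
f 31 33 36
f 12 38 24
f 38 18 39
f 24 39 13
f 38 39 24
f 12 24 22
f 24 13 23
f 22 23 11
f 24 23 22
f 12 22 29
f 22 11 28
f 29 28 15
f 22 28 29
f 12 29 34
f 29 15 35
f 34 35 17
f 29 35 34
f 12 34 38
f 34 17 41
f 38 41 18
f 34 41 38
f 13 39 27
f 39 18 40
f 27 40 14
f 39 40 27
f 11 23 47
f 23 13 48
f 47 48 20
f 23 48 47
f 15 28 44
f 28 11 43
f 44 43 19
f 28 43 44
f 17 35 36
f 35 15 32
f 36 32 16
f 35 32 36
f 18 41 37
f 41 17 33
f 37 33 10
f 41 33 37
f 52 54 51
f 55 52 51
f 51 54 53
f 53 55 51
f 52 58 54
f 56 52 55
f 56 58 52
f 54 58 53
f 57 55 53
f 53 58 57
f 57 56 55
f 58 56 57



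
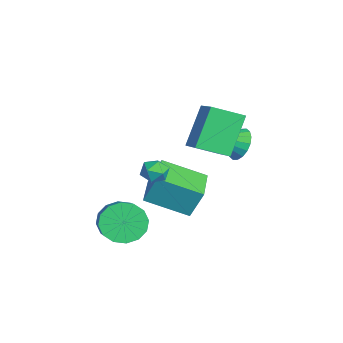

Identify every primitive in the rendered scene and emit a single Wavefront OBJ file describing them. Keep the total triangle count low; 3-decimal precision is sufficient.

v 0.271 -0.398 1.395
v 0.547 -0.609 0.831
v 0.053 -1.411 1.669
v 0.329 -1.622 1.105
v 0.707 -1.359 1.58
v 0.842 -0.733 1.412
v -0.242 -1.287 1.088
v -0.107 -0.661 0.92
v 0.23 -1.159 0.642
v 0.817 -1.203 0.946
v -0.217 -0.817 1.554
v 0.37 -0.861 1.858
v -1.144 2.708 1.722
v -0.461 3.042 2.125
v -0.916 1.352 2.458
v -0.749 3.123 2.364
v -1.115 3.122 2.476
v -1.487 3.039 2.438
v -1.791 2.891 2.259
v -1.967 2.706 1.974
v -1.98 2.522 1.639
v -1.827 2.375 1.32
v -1.54 2.294 1.081
v -1.174 2.295 0.969
v -0.802 2.378 1.006
v -0.498 2.526 1.185
v -0.322 2.71 1.471
v -0.309 2.894 1.806
v -0.403 2.379 3.966
v -0.51 0.987 4.516
v 1.139 2.569 4.75
v 1.031 1.178 5.3
v 0.569 1.622 2.24
v 0.461 0.231 2.79
v 2.11 1.813 3.024
v 2.003 0.421 3.574
v 2.073 -2.582 -0.47
v 2.516 -2.044 -1.172
v 4.27 -2.079 -0.093
v 3.827 -2.618 0.61
v 2.322 -1.701 -0.845
v 4.076 -1.736 0.234
v 2.061 -1.594 -0.417
v 3.815 -1.629 0.662
v 1.803 -1.752 -0.004
v 3.557 -1.787 1.076
v 1.617 -2.132 0.285
v 3.371 -2.168 1.365
v 1.554 -2.633 0.372
v 3.308 -2.669 1.451
v 1.63 -3.121 0.233
v 3.384 -3.156 1.312
v 1.824 -3.464 -0.094
v 3.578 -3.499 0.985
v 2.085 -3.571 -0.522
v 3.839 -3.606 0.557
v 2.343 -3.413 -0.936
v 4.097 -3.448 0.144
v 2.529 -3.032 -1.225
v 4.283 -3.068 -0.145
v 2.592 -2.531 -1.311
v 4.346 -2.567 -0.232
v -1.442 -1.101 -0.443
v -1.32 -0.538 0.888
v -1.027 0.772 -1.272
v -0.906 1.335 0.059
v 0.346 -1.495 -0.439
v 0.467 -0.932 0.892
v 0.76 0.378 -1.268
v 0.882 0.941 0.063
f 1 12 6
f 1 6 2
f 1 2 8
f 1 8 11
f 1 11 12
f 2 6 10
f 6 12 5
f 12 11 3
f 11 8 7
f 8 2 9
f 4 10 5
f 4 5 3
f 4 3 7
f 4 7 9
f 4 9 10
f 5 10 6
f 3 5 12
f 7 3 11
f 9 7 8
f 10 9 2
f 14 13 16
f 14 16 15
f 16 13 17
f 16 17 15
f 17 13 18
f 17 18 15
f 18 13 19
f 18 19 15
f 19 13 20
f 19 20 15
f 20 13 21
f 20 21 15
f 21 13 22
f 21 22 15
f 22 13 23
f 22 23 15
f 23 13 24
f 23 24 15
f 24 13 25
f 24 25 15
f 25 13 26
f 25 26 15
f 26 13 27
f 26 27 15
f 27 13 28
f 27 28 15
f 28 13 14
f 28 14 15
f 30 32 29
f 33 30 29
f 29 32 31
f 31 33 29
f 30 36 32
f 34 30 33
f 34 36 30
f 32 36 31
f 35 33 31
f 31 36 35
f 35 34 33
f 36 34 35
f 38 37 41
f 38 41 39
f 39 41 42
f 39 42 40
f 41 37 43
f 41 43 42
f 42 43 44
f 42 44 40
f 43 37 45
f 43 45 44
f 44 45 46
f 44 46 40
f 45 37 47
f 45 47 46
f 46 47 48
f 46 48 40
f 47 37 49
f 47 49 48
f 48 49 50
f 48 50 40
f 49 37 51
f 49 51 50
f 50 51 52
f 50 52 40
f 51 37 53
f 51 53 52
f 52 53 54
f 52 54 40
f 53 37 55
f 53 55 54
f 54 55 56
f 54 56 40
f 55 37 57
f 55 57 56
f 56 57 58
f 56 58 40
f 57 37 59
f 57 59 58
f 58 59 60
f 58 60 40
f 59 37 61
f 59 61 60
f 60 61 62
f 60 62 40
f 61 37 38
f 61 38 62
f 62 38 39
f 62 39 40
f 64 66 63
f 67 64 63
f 63 66 65
f 65 67 63
f 64 70 66
f 68 64 67
f 68 70 64
f 66 70 65
f 69 67 65
f 65 70 69
f 69 68 67
f 70 68 69



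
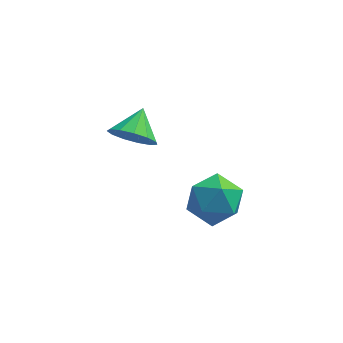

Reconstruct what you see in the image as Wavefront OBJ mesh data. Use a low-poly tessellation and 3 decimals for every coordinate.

v -0.049 0.549 3.273
v 0.518 0.767 2.649
v 0.229 1.531 3.867
v 0.088 0.966 2.521
v -0.385 1.032 2.632
v -0.751 0.946 2.946
v -0.894 0.733 3.364
v -0.769 0.462 3.753
v -0.415 0.219 3.989
v 0.055 0.081 3.998
v 0.493 0.091 3.777
v 0.758 0.247 3.396
v 0.767 0.499 2.975
v 1.968 1.754 -0.709
v 2.689 1.746 0.099
v 2.611 0.234 -1.299
v 3.332 0.226 -0.491
v 2.279 0.084 -0.279
v 1.882 1.023 0.086
v 3.418 0.957 -1.286
v 3.021 1.896 -0.921
v 3.585 1.253 -0.258
v 2.882 0.713 0.365
v 2.418 1.267 -1.565
v 1.715 0.727 -0.942
f 2 1 4
f 2 4 3
f 4 1 5
f 4 5 3
f 5 1 6
f 5 6 3
f 6 1 7
f 6 7 3
f 7 1 8
f 7 8 3
f 8 1 9
f 8 9 3
f 9 1 10
f 9 10 3
f 10 1 11
f 10 11 3
f 11 1 12
f 11 12 3
f 12 1 13
f 12 13 3
f 13 1 2
f 13 2 3
f 14 25 19
f 14 19 15
f 14 15 21
f 14 21 24
f 14 24 25
f 15 19 23
f 19 25 18
f 25 24 16
f 24 21 20
f 21 15 22
f 17 23 18
f 17 18 16
f 17 16 20
f 17 20 22
f 17 22 23
f 18 23 19
f 16 18 25
f 20 16 24
f 22 20 21
f 23 22 15



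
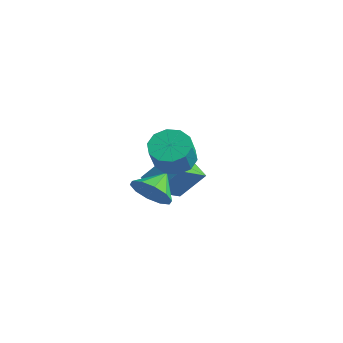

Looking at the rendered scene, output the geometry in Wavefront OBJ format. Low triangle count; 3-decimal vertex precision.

v 1.314 -1.434 2.158
v 2.132 -1.314 1.887
v 2.604 -1.947 3.031
v 1.786 -2.066 3.302
v 1.991 -0.887 2.181
v 2.462 -1.52 3.325
v 1.591 -0.669 2.467
v 2.063 -1.302 3.611
v 1.085 -0.743 2.634
v 1.557 -1.375 3.779
v 0.667 -1.08 2.62
v 1.139 -1.713 3.764
v 0.496 -1.553 2.429
v 0.968 -2.186 3.573
v 0.638 -1.98 2.135
v 1.109 -2.613 3.279
v 1.037 -2.198 1.849
v 1.509 -2.831 2.993
v 1.543 -2.125 1.681
v 2.015 -2.757 2.826
v 1.961 -1.787 1.696
v 2.433 -2.42 2.84
v -0.457 -1.269 -0.703
v 0.421 -0.899 -0.887
v -0.763 -0.231 -0.077
v 0.055 -0.737 -1.333
v -0.507 -0.778 -1.539
v -1.049 -1.007 -1.426
v -1.365 -1.336 -1.037
v -1.334 -1.639 -0.52
v -0.968 -1.8 -0.074
v -0.407 -1.759 0.132
v 0.136 -1.53 0.019
v 0.452 -1.201 -0.37
v -1.743 -0.135 -1.738
v -2.669 -0.106 -1.312
v -2.201 1.565 -2.846
v -3.127 1.594 -2.419
v -1.173 0.786 -0.561
v -2.099 0.815 -0.134
v -1.631 2.486 -1.668
v -2.557 2.515 -1.242
f 2 1 5
f 2 5 3
f 3 5 6
f 3 6 4
f 5 1 7
f 5 7 6
f 6 7 8
f 6 8 4
f 7 1 9
f 7 9 8
f 8 9 10
f 8 10 4
f 9 1 11
f 9 11 10
f 10 11 12
f 10 12 4
f 11 1 13
f 11 13 12
f 12 13 14
f 12 14 4
f 13 1 15
f 13 15 14
f 14 15 16
f 14 16 4
f 15 1 17
f 15 17 16
f 16 17 18
f 16 18 4
f 17 1 19
f 17 19 18
f 18 19 20
f 18 20 4
f 19 1 21
f 19 21 20
f 20 21 22
f 20 22 4
f 21 1 2
f 21 2 22
f 22 2 3
f 22 3 4
f 24 23 26
f 24 26 25
f 26 23 27
f 26 27 25
f 27 23 28
f 27 28 25
f 28 23 29
f 28 29 25
f 29 23 30
f 29 30 25
f 30 23 31
f 30 31 25
f 31 23 32
f 31 32 25
f 32 23 33
f 32 33 25
f 33 23 34
f 33 34 25
f 34 23 24
f 34 24 25
f 36 38 35
f 39 36 35
f 35 38 37
f 37 39 35
f 36 42 38
f 40 36 39
f 40 42 36
f 38 42 37
f 41 39 37
f 37 42 41
f 41 40 39
f 42 40 41



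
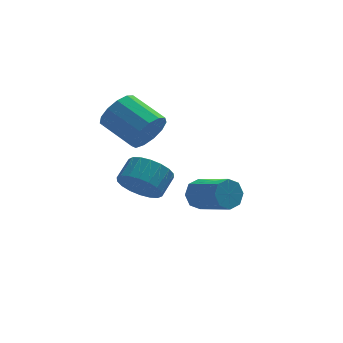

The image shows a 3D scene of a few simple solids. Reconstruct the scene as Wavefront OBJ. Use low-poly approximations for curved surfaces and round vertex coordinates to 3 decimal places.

v 1.078 1.196 -2.412
v 1.566 1.167 -3.108
v 2.65 -0.365 -2.283
v 2.162 -0.336 -1.588
v 1.798 1.574 -2.657
v 2.883 0.043 -1.832
v 1.609 1.76 -2.063
v 2.693 0.229 -1.238
v 1.108 1.615 -1.674
v 2.193 0.084 -0.849
v 0.59 1.225 -1.717
v 1.674 -0.307 -0.892
v 0.357 0.817 -2.168
v 1.442 -0.714 -1.343
v 0.547 0.631 -2.762
v 1.631 -0.9 -1.937
v 1.047 0.776 -3.151
v 2.132 -0.755 -2.326
v -2.165 -2.544 0.637
v -1.242 -2.917 0.192
v -0.613 -2.11 0.819
v -1.535 -1.736 1.263
v -1.379 -2.57 -0.118
v -0.749 -1.763 0.509
v -1.671 -2.218 -0.279
v -1.042 -1.411 0.348
v -2.06 -1.93 -0.258
v -1.431 -1.123 0.368
v -2.471 -1.764 -0.06
v -1.842 -0.956 0.566
v -2.821 -1.752 0.275
v -2.192 -0.945 0.902
v -3.041 -1.897 0.683
v -2.412 -1.09 1.31
v -3.087 -2.17 1.081
v -2.458 -1.363 1.708
v -2.951 -2.517 1.391
v -2.321 -1.71 2.018
v -2.658 -2.869 1.552
v -2.029 -2.062 2.179
v -2.269 -3.157 1.532
v -1.64 -2.35 2.158
v -1.858 -3.324 1.334
v -1.229 -2.516 1.96
v -1.508 -3.335 0.998
v -0.879 -2.528 1.625
v -1.288 -3.19 0.59
v -0.659 -2.383 1.217
v -1.36 0.081 2.453
v -0.612 0.325 3.193
v -1.831 1.723 3.966
v -2.58 1.479 3.227
v -0.503 0.684 2.714
v -1.723 2.083 3.487
v -0.667 0.852 2.152
v -1.886 2.25 2.925
v -1.051 0.775 1.686
v -2.27 2.173 2.459
v -1.533 0.478 1.464
v -2.752 1.876 2.237
v -1.96 0.054 1.556
v -3.179 1.453 2.329
v -2.197 -0.361 1.933
v -3.416 1.038 2.706
v -2.168 -0.635 2.475
v -3.388 0.763 3.248
v -1.883 -0.683 3.01
v -3.102 0.716 3.783
v -1.432 -0.488 3.369
v -2.651 0.911 4.142
v -0.958 -0.112 3.437
v -2.177 1.286 4.21
f 2 1 5
f 2 5 3
f 3 5 6
f 3 6 4
f 5 1 7
f 5 7 6
f 6 7 8
f 6 8 4
f 7 1 9
f 7 9 8
f 8 9 10
f 8 10 4
f 9 1 11
f 9 11 10
f 10 11 12
f 10 12 4
f 11 1 13
f 11 13 12
f 12 13 14
f 12 14 4
f 13 1 15
f 13 15 14
f 14 15 16
f 14 16 4
f 15 1 17
f 15 17 16
f 16 17 18
f 16 18 4
f 17 1 2
f 17 2 18
f 18 2 3
f 18 3 4
f 20 19 23
f 20 23 21
f 21 23 24
f 21 24 22
f 23 19 25
f 23 25 24
f 24 25 26
f 24 26 22
f 25 19 27
f 25 27 26
f 26 27 28
f 26 28 22
f 27 19 29
f 27 29 28
f 28 29 30
f 28 30 22
f 29 19 31
f 29 31 30
f 30 31 32
f 30 32 22
f 31 19 33
f 31 33 32
f 32 33 34
f 32 34 22
f 33 19 35
f 33 35 34
f 34 35 36
f 34 36 22
f 35 19 37
f 35 37 36
f 36 37 38
f 36 38 22
f 37 19 39
f 37 39 38
f 38 39 40
f 38 40 22
f 39 19 41
f 39 41 40
f 40 41 42
f 40 42 22
f 41 19 43
f 41 43 42
f 42 43 44
f 42 44 22
f 43 19 45
f 43 45 44
f 44 45 46
f 44 46 22
f 45 19 47
f 45 47 46
f 46 47 48
f 46 48 22
f 47 19 20
f 47 20 48
f 48 20 21
f 48 21 22
f 50 49 53
f 50 53 51
f 51 53 54
f 51 54 52
f 53 49 55
f 53 55 54
f 54 55 56
f 54 56 52
f 55 49 57
f 55 57 56
f 56 57 58
f 56 58 52
f 57 49 59
f 57 59 58
f 58 59 60
f 58 60 52
f 59 49 61
f 59 61 60
f 60 61 62
f 60 62 52
f 61 49 63
f 61 63 62
f 62 63 64
f 62 64 52
f 63 49 65
f 63 65 64
f 64 65 66
f 64 66 52
f 65 49 67
f 65 67 66
f 66 67 68
f 66 68 52
f 67 49 69
f 67 69 68
f 68 69 70
f 68 70 52
f 69 49 71
f 69 71 70
f 70 71 72
f 70 72 52
f 71 49 50
f 71 50 72
f 72 50 51
f 72 51 52



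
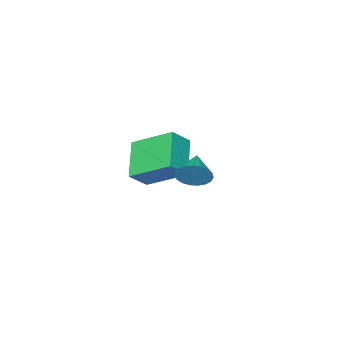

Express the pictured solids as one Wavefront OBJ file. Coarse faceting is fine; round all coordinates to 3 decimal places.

v -2.305 -1.657 -0.257
v -3.393 -2.744 0.753
v -2.987 -0.035 0.756
v -4.074 -1.122 1.766
v -1.506 -1.778 0.474
v -2.593 -2.865 1.484
v -2.187 -0.156 1.487
v -3.275 -1.243 2.497
v -0.604 2.873 2.966
v -0.247 2.809 3.577
v -1.436 2.127 3.374
v -0.425 3.038 3.633
v -0.633 3.239 3.574
v -0.837 3.376 3.409
v -1 3.426 3.168
v -1.094 3.381 2.892
v -1.104 3.247 2.629
v -1.027 3.049 2.424
v -0.877 2.821 2.313
v -0.68 2.601 2.314
v -0.469 2.429 2.429
v -0.282 2.333 2.636
v -0.15 2.33 2.9
v -0.097 2.422 3.176
v -0.131 2.591 3.415
f 2 4 1
f 5 2 1
f 1 4 3
f 3 5 1
f 2 8 4
f 6 2 5
f 6 8 2
f 4 8 3
f 7 5 3
f 3 8 7
f 7 6 5
f 8 6 7
f 10 9 12
f 10 12 11
f 12 9 13
f 12 13 11
f 13 9 14
f 13 14 11
f 14 9 15
f 14 15 11
f 15 9 16
f 15 16 11
f 16 9 17
f 16 17 11
f 17 9 18
f 17 18 11
f 18 9 19
f 18 19 11
f 19 9 20
f 19 20 11
f 20 9 21
f 20 21 11
f 21 9 22
f 21 22 11
f 22 9 23
f 22 23 11
f 23 9 24
f 23 24 11
f 24 9 25
f 24 25 11
f 25 9 10
f 25 10 11



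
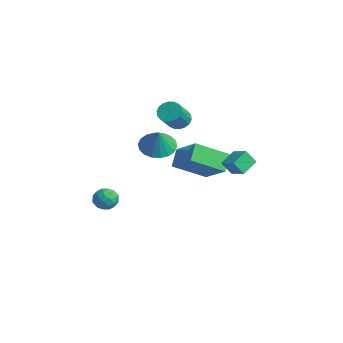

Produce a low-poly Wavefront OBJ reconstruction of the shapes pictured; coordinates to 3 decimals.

v -3.106 0.831 1.298
v -2.172 0.955 0.907
v -2.534 0.569 2.582
v -2.282 1.375 1.042
v -2.555 1.687 1.227
v -2.937 1.829 1.427
v -3.352 1.774 1.601
v -3.719 1.532 1.714
v -3.965 1.151 1.746
v -4.04 0.707 1.689
v -3.93 0.288 1.554
v -3.657 -0.024 1.369
v -3.275 -0.166 1.169
v -2.86 -0.111 0.995
v -2.493 0.131 0.881
v -2.247 0.511 0.85
v 1.826 1.687 2.105
v 2.767 1.813 2.529
v 1.5 2.615 2.552
v 2.441 2.741 2.976
v 2.099 2.139 1.364
v 3.04 2.265 1.788
v 1.773 3.067 1.811
v 2.714 3.193 2.235
v -4.762 2.929 -0.38
v -3.124 3.13 0.802
v -4.211 4.724 -1.449
v -2.573 4.925 -0.266
v -4.107 2.255 -1.174
v -2.469 2.456 0.009
v -3.556 4.05 -2.242
v -1.918 4.251 -1.06
v -4.149 2.723 2.268
v -3.53 2.745 1.941
v -2.912 1.799 3.045
v -3.531 1.777 3.372
v -3.513 2.986 2.138
v -2.896 2.04 3.242
v -3.622 3.175 2.36
v -3.005 2.229 3.465
v -3.836 3.274 2.564
v -3.218 2.328 3.669
v -4.111 3.264 2.71
v -3.493 2.318 3.815
v -4.394 3.147 2.768
v -3.776 2.201 3.872
v -4.628 2.946 2.727
v -4.01 2 3.831
v -4.768 2.701 2.595
v -4.15 1.755 3.699
v -4.784 2.46 2.398
v -4.167 1.514 3.502
v -4.675 2.271 2.175
v -4.058 1.325 3.28
v -4.462 2.172 1.971
v -3.844 1.226 3.076
v -4.187 2.182 1.825
v -3.569 1.236 2.93
v -3.904 2.299 1.768
v -3.286 1.353 2.872
v -3.67 2.5 1.809
v -3.052 1.554 2.913
v -2.438 -3.133 -0.96
v -2.153 -2.715 -1.479
v -1.387 -3.205 -0.441
v -1.102 -2.787 -0.96
v -1.569 -2.504 -0.482
v -2.218 -2.46 -0.803
v -1.322 -3.46 -1.117
v -1.971 -3.416 -1.438
v -1.463 -2.917 -1.576
v -1.616 -2.326 -1.184
v -1.924 -3.594 -0.736
v -2.077 -3.003 -0.344
v -2.388 -2.918 -1.265
v -1.152 -3.002 -0.655
v -1.427 -2.836 -0.374
v -1.259 -2.59 -0.68
v -2.426 -2.768 -0.867
v -2.259 -2.522 -1.173
v -1.916 -2.398 -0.587
v -1.281 -3.398 -0.747
v -1.114 -3.152 -1.053
v -2.281 -3.33 -1.24
v -2.113 -3.084 -1.546
v -1.624 -3.522 -1.333
v -1.814 -2.79 -1.627
v -1.197 -2.833 -1.323
v -1.326 -3.229 -1.415
v -1.708 -3.202 -1.603
v -1.904 -2.443 -1.397
v -1.287 -2.485 -1.092
v -1.561 -2.319 -0.811
v -1.943 -2.293 -0.999
v -1.499 -2.562 -1.454
v -2.253 -3.435 -0.828
v -1.636 -3.477 -0.523
v -1.597 -3.627 -0.921
v -1.979 -3.601 -1.109
v -2.343 -3.087 -0.597
v -1.726 -3.13 -0.293
v -1.832 -2.718 -0.317
v -2.214 -2.691 -0.505
v -2.041 -3.358 -0.466
f 2 1 4
f 2 4 3
f 4 1 5
f 4 5 3
f 5 1 6
f 5 6 3
f 6 1 7
f 6 7 3
f 7 1 8
f 7 8 3
f 8 1 9
f 8 9 3
f 9 1 10
f 9 10 3
f 10 1 11
f 10 11 3
f 11 1 12
f 11 12 3
f 12 1 13
f 12 13 3
f 13 1 14
f 13 14 3
f 14 1 15
f 14 15 3
f 15 1 16
f 15 16 3
f 16 1 2
f 16 2 3
f 18 20 17
f 21 18 17
f 17 20 19
f 19 21 17
f 18 24 20
f 22 18 21
f 22 24 18
f 20 24 19
f 23 21 19
f 19 24 23
f 23 22 21
f 24 22 23
f 26 28 25
f 29 26 25
f 25 28 27
f 27 29 25
f 26 32 28
f 30 26 29
f 30 32 26
f 28 32 27
f 31 29 27
f 27 32 31
f 31 30 29
f 32 30 31
f 34 33 37
f 34 37 35
f 35 37 38
f 35 38 36
f 37 33 39
f 37 39 38
f 38 39 40
f 38 40 36
f 39 33 41
f 39 41 40
f 40 41 42
f 40 42 36
f 41 33 43
f 41 43 42
f 42 43 44
f 42 44 36
f 43 33 45
f 43 45 44
f 44 45 46
f 44 46 36
f 45 33 47
f 45 47 46
f 46 47 48
f 46 48 36
f 47 33 49
f 47 49 48
f 48 49 50
f 48 50 36
f 49 33 51
f 49 51 50
f 50 51 52
f 50 52 36
f 51 33 53
f 51 53 52
f 52 53 54
f 52 54 36
f 53 33 55
f 53 55 54
f 54 55 56
f 54 56 36
f 55 33 57
f 55 57 56
f 56 57 58
f 56 58 36
f 57 33 59
f 57 59 58
f 58 59 60
f 58 60 36
f 59 33 61
f 59 61 60
f 60 61 62
f 60 62 36
f 61 33 34
f 61 34 62
f 62 34 35
f 62 35 36
f 63 100 79
f 100 74 103
f 79 103 68
f 100 103 79
f 63 79 75
f 79 68 80
f 75 80 64
f 79 80 75
f 63 75 84
f 75 64 85
f 84 85 70
f 75 85 84
f 63 84 96
f 84 70 99
f 96 99 73
f 84 99 96
f 63 96 100
f 96 73 104
f 100 104 74
f 96 104 100
f 64 80 91
f 80 68 94
f 91 94 72
f 80 94 91
f 68 103 81
f 103 74 102
f 81 102 67
f 103 102 81
f 74 104 101
f 104 73 97
f 101 97 65
f 104 97 101
f 73 99 98
f 99 70 86
f 98 86 69
f 99 86 98
f 70 85 90
f 85 64 87
f 90 87 71
f 85 87 90
f 66 92 78
f 92 72 93
f 78 93 67
f 92 93 78
f 66 78 76
f 78 67 77
f 76 77 65
f 78 77 76
f 66 76 83
f 76 65 82
f 83 82 69
f 76 82 83
f 66 83 88
f 83 69 89
f 88 89 71
f 83 89 88
f 66 88 92
f 88 71 95
f 92 95 72
f 88 95 92
f 67 93 81
f 93 72 94
f 81 94 68
f 93 94 81
f 65 77 101
f 77 67 102
f 101 102 74
f 77 102 101
f 69 82 98
f 82 65 97
f 98 97 73
f 82 97 98
f 71 89 90
f 89 69 86
f 90 86 70
f 89 86 90
f 72 95 91
f 95 71 87
f 91 87 64
f 95 87 91



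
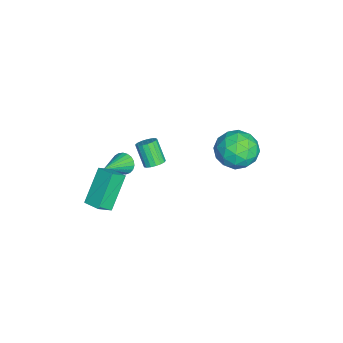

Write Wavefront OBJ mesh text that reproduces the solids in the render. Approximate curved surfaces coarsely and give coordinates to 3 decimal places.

v -0.261 3.669 2.128
v 0.352 4.26 2.815
v 0.348 2.18 2.865
v 0.961 2.771 3.552
v -0.128 2.775 3.649
v -0.505 3.695 3.194
v 1.205 2.745 2.486
v 0.828 3.665 2.031
v 1.258 3.688 3.036
v 0.434 3.707 3.755
v 0.266 2.733 1.925
v -0.558 2.752 2.644
v -0.008 4.095 2.407
v 0.708 2.345 3.273
v 0.068 2.348 3.331
v 0.428 2.695 3.734
v -0.511 3.763 2.629
v -0.151 4.111 3.033
v -0.434 3.238 3.524
v 0.851 2.329 2.647
v 1.211 2.677 3.051
v 0.272 3.745 1.946
v 0.632 4.092 2.349
v 1.134 3.202 2.156
v 0.885 4.106 2.941
v 1.242 3.231 3.374
v 1.386 3.216 2.747
v 1.165 3.757 2.48
v 0.4 4.118 3.363
v 0.758 3.242 3.796
v 0.118 3.245 3.853
v -0.103 3.786 3.586
v 0.933 3.782 3.493
v -0.058 3.198 1.884
v 0.3 2.322 2.317
v 0.803 2.654 2.094
v 0.582 3.195 1.827
v -0.542 3.209 2.306
v -0.185 2.334 2.739
v -0.465 2.683 3.2
v -0.686 3.224 2.933
v -0.233 2.658 2.187
v -4.07 -2.452 -3.299
v -3.895 -2.751 -3.826
v -2.69 -3.228 -2.401
v -3.759 -2.528 -3.842
v -3.677 -2.292 -3.764
v -3.662 -2.083 -3.607
v -3.718 -1.938 -3.395
v -3.835 -1.882 -3.168
v -3.993 -1.925 -2.963
v -4.163 -2.059 -2.816
v -4.318 -2.261 -2.753
v -4.43 -2.495 -2.784
v -4.479 -2.723 -2.904
v -4.458 -2.903 -3.093
v -4.37 -3.006 -3.317
v -4.229 -3.013 -3.538
v -4.062 -2.923 -3.718
v 1.703 -2.926 -0.456
v 2.153 -3.465 0.091
v 0.541 -2.399 1.018
v 0.991 -2.938 1.566
v 2.289 -2.222 -0.246
v 2.739 -2.761 0.302
v 1.127 -1.695 1.229
v 1.577 -2.234 1.776
v 0.374 -0.46 1.469
v 0.797 -0.352 1.751
v 0.229 -0.791 2.773
v -0.194 -0.9 2.491
v 0.662 -0.143 1.765
v 0.093 -0.583 2.787
v 0.46 -0.008 1.711
v -0.108 -0.448 2.733
v 0.239 0.024 1.602
v -0.33 -0.416 2.624
v 0.048 -0.055 1.462
v -0.52 -0.495 2.485
v -0.067 -0.227 1.324
v -0.636 -0.667 2.346
v -0.082 -0.452 1.219
v -0.65 -0.892 2.241
v 0.008 -0.679 1.171
v -0.56 -1.119 2.194
v 0.182 -0.856 1.192
v -0.386 -1.296 2.214
v 0.4 -0.942 1.276
v -0.168 -1.382 2.298
v 0.612 -0.918 1.404
v 0.043 -1.358 2.426
v 0.769 -0.789 1.547
v 0.201 -1.229 2.57
v 0.836 -0.584 1.672
v 0.268 -1.024 2.695
f 1 38 17
f 38 12 41
f 17 41 6
f 38 41 17
f 1 17 13
f 17 6 18
f 13 18 2
f 17 18 13
f 1 13 22
f 13 2 23
f 22 23 8
f 13 23 22
f 1 22 34
f 22 8 37
f 34 37 11
f 22 37 34
f 1 34 38
f 34 11 42
f 38 42 12
f 34 42 38
f 2 18 29
f 18 6 32
f 29 32 10
f 18 32 29
f 6 41 19
f 41 12 40
f 19 40 5
f 41 40 19
f 12 42 39
f 42 11 35
f 39 35 3
f 42 35 39
f 11 37 36
f 37 8 24
f 36 24 7
f 37 24 36
f 8 23 28
f 23 2 25
f 28 25 9
f 23 25 28
f 4 30 16
f 30 10 31
f 16 31 5
f 30 31 16
f 4 16 14
f 16 5 15
f 14 15 3
f 16 15 14
f 4 14 21
f 14 3 20
f 21 20 7
f 14 20 21
f 4 21 26
f 21 7 27
f 26 27 9
f 21 27 26
f 4 26 30
f 26 9 33
f 30 33 10
f 26 33 30
f 5 31 19
f 31 10 32
f 19 32 6
f 31 32 19
f 3 15 39
f 15 5 40
f 39 40 12
f 15 40 39
f 7 20 36
f 20 3 35
f 36 35 11
f 20 35 36
f 9 27 28
f 27 7 24
f 28 24 8
f 27 24 28
f 10 33 29
f 33 9 25
f 29 25 2
f 33 25 29
f 44 43 46
f 44 46 45
f 46 43 47
f 46 47 45
f 47 43 48
f 47 48 45
f 48 43 49
f 48 49 45
f 49 43 50
f 49 50 45
f 50 43 51
f 50 51 45
f 51 43 52
f 51 52 45
f 52 43 53
f 52 53 45
f 53 43 54
f 53 54 45
f 54 43 55
f 54 55 45
f 55 43 56
f 55 56 45
f 56 43 57
f 56 57 45
f 57 43 58
f 57 58 45
f 58 43 59
f 58 59 45
f 59 43 44
f 59 44 45
f 61 63 60
f 64 61 60
f 60 63 62
f 62 64 60
f 61 67 63
f 65 61 64
f 65 67 61
f 63 67 62
f 66 64 62
f 62 67 66
f 66 65 64
f 67 65 66
f 69 68 72
f 69 72 70
f 70 72 73
f 70 73 71
f 72 68 74
f 72 74 73
f 73 74 75
f 73 75 71
f 74 68 76
f 74 76 75
f 75 76 77
f 75 77 71
f 76 68 78
f 76 78 77
f 77 78 79
f 77 79 71
f 78 68 80
f 78 80 79
f 79 80 81
f 79 81 71
f 80 68 82
f 80 82 81
f 81 82 83
f 81 83 71
f 82 68 84
f 82 84 83
f 83 84 85
f 83 85 71
f 84 68 86
f 84 86 85
f 85 86 87
f 85 87 71
f 86 68 88
f 86 88 87
f 87 88 89
f 87 89 71
f 88 68 90
f 88 90 89
f 89 90 91
f 89 91 71
f 90 68 92
f 90 92 91
f 91 92 93
f 91 93 71
f 92 68 94
f 92 94 93
f 93 94 95
f 93 95 71
f 94 68 69
f 94 69 95
f 95 69 70
f 95 70 71



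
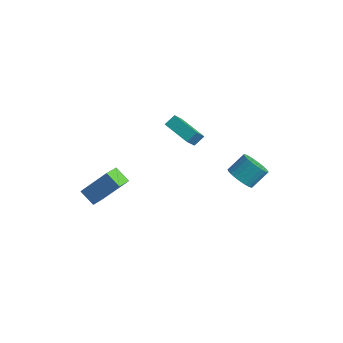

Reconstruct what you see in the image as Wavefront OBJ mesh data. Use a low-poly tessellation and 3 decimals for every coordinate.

v -3.979 -3.904 -1.041
v -3.529 -5.033 -0.553
v -4.883 -3.989 -0.402
v -4.433 -5.118 0.086
v -3.007 -2.862 0.474
v -2.557 -3.991 0.962
v -3.911 -2.947 1.113
v -3.461 -4.076 1.601
v -4.03 1.479 1.811
v -3.758 0.612 2.809
v -3.886 2.1 2.312
v -3.614 1.233 3.31
v -2.306 1.467 1.33
v -2.034 0.6 2.328
v -2.162 2.088 1.831
v -1.89 1.221 2.829
v 0.306 2.396 -0.525
v 1.178 2.179 -0.571
v 1.467 3.147 0.339
v 0.594 3.364 0.385
v 1.155 2.423 -0.823
v 1.443 3.391 0.088
v 1.002 2.662 -1.029
v 1.291 3.63 -0.119
v 0.743 2.861 -1.159
v 1.032 3.829 -0.248
v 0.418 2.99 -1.192
v 0.707 3.958 -0.282
v 0.076 3.028 -1.124
v 0.365 3.996 -0.213
v -0.231 2.969 -0.964
v 0.057 3.937 -0.054
v -0.457 2.824 -0.738
v -0.168 3.792 0.172
v -0.567 2.613 -0.479
v -0.278 3.581 0.431
v -0.543 2.369 -0.228
v -0.255 3.337 0.683
v -0.391 2.13 -0.021
v -0.102 3.098 0.889
v -0.132 1.931 0.108
v 0.157 2.899 1.019
v 0.193 1.802 0.142
v 0.482 2.77 1.052
v 0.535 1.764 0.073
v 0.824 2.732 0.984
v 0.843 1.823 -0.086
v 1.131 2.791 0.824
v 1.068 1.968 -0.312
v 1.357 2.936 0.598
f 2 4 1
f 5 2 1
f 1 4 3
f 3 5 1
f 2 8 4
f 6 2 5
f 6 8 2
f 4 8 3
f 7 5 3
f 3 8 7
f 7 6 5
f 8 6 7
f 10 12 9
f 13 10 9
f 9 12 11
f 11 13 9
f 10 16 12
f 14 10 13
f 14 16 10
f 12 16 11
f 15 13 11
f 11 16 15
f 15 14 13
f 16 14 15
f 18 17 21
f 18 21 19
f 19 21 22
f 19 22 20
f 21 17 23
f 21 23 22
f 22 23 24
f 22 24 20
f 23 17 25
f 23 25 24
f 24 25 26
f 24 26 20
f 25 17 27
f 25 27 26
f 26 27 28
f 26 28 20
f 27 17 29
f 27 29 28
f 28 29 30
f 28 30 20
f 29 17 31
f 29 31 30
f 30 31 32
f 30 32 20
f 31 17 33
f 31 33 32
f 32 33 34
f 32 34 20
f 33 17 35
f 33 35 34
f 34 35 36
f 34 36 20
f 35 17 37
f 35 37 36
f 36 37 38
f 36 38 20
f 37 17 39
f 37 39 38
f 38 39 40
f 38 40 20
f 39 17 41
f 39 41 40
f 40 41 42
f 40 42 20
f 41 17 43
f 41 43 42
f 42 43 44
f 42 44 20
f 43 17 45
f 43 45 44
f 44 45 46
f 44 46 20
f 45 17 47
f 45 47 46
f 46 47 48
f 46 48 20
f 47 17 49
f 47 49 48
f 48 49 50
f 48 50 20
f 49 17 18
f 49 18 50
f 50 18 19
f 50 19 20



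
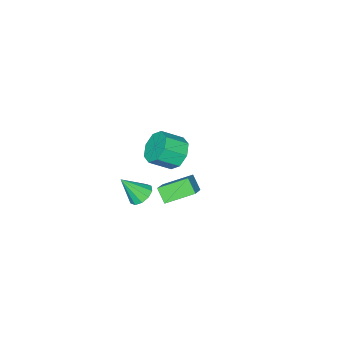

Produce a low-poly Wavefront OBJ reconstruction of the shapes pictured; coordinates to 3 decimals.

v 1.096 -1.976 -3.97
v 1.855 -1.72 -4.224
v 1.864 -2.824 -2.53
v 1.661 -1.357 -3.907
v 1.251 -1.231 -3.614
v 0.783 -1.389 -3.457
v 0.433 -1.771 -3.496
v 0.337 -2.231 -3.716
v 0.531 -2.594 -4.033
v 0.941 -2.72 -4.326
v 1.41 -2.562 -4.483
v 1.759 -2.18 -4.444
v 3.747 2.144 1.666
v 2.563 3.273 2.417
v 3.943 2.844 0.923
v 2.76 3.973 1.674
v 4.76 2.687 2.446
v 3.577 3.816 3.197
v 4.957 3.387 1.703
v 3.773 4.516 2.454
v -2.875 -2.058 -2.455
v -2.027 -2.053 -2.298
v -2.693 -3.067 -3.402
v -1.845 -3.062 -3.245
v -2.393 -3.354 -2.646
v -2.505 -2.731 -2.061
v -2.215 -2.389 -3.639
v -2.327 -1.766 -3.054
v -1.619 -2.258 -3.03
v -1.729 -2.854 -2.416
v -2.991 -2.266 -3.284
v -3.101 -2.862 -2.67
v 2.238 1.852 3.152
v 2.617 1.385 2.279
v 3.602 0.66 3.095
v 3.222 1.128 3.968
v 2.993 2.084 2.446
v 3.978 1.359 3.262
v 2.927 2.647 3.026
v 3.912 1.923 3.842
v 2.457 2.745 3.68
v 3.442 2.02 4.496
v 1.858 2.32 4.025
v 2.843 1.595 4.841
v 1.482 1.621 3.858
v 2.467 0.896 4.674
v 1.548 1.057 3.278
v 2.533 0.333 4.094
v 2.018 0.96 2.624
v 3.003 0.235 3.44
f 2 1 4
f 2 4 3
f 4 1 5
f 4 5 3
f 5 1 6
f 5 6 3
f 6 1 7
f 6 7 3
f 7 1 8
f 7 8 3
f 8 1 9
f 8 9 3
f 9 1 10
f 9 10 3
f 10 1 11
f 10 11 3
f 11 1 12
f 11 12 3
f 12 1 2
f 12 2 3
f 14 16 13
f 17 14 13
f 13 16 15
f 15 17 13
f 14 20 16
f 18 14 17
f 18 20 14
f 16 20 15
f 19 17 15
f 15 20 19
f 19 18 17
f 20 18 19
f 21 32 26
f 21 26 22
f 21 22 28
f 21 28 31
f 21 31 32
f 22 26 30
f 26 32 25
f 32 31 23
f 31 28 27
f 28 22 29
f 24 30 25
f 24 25 23
f 24 23 27
f 24 27 29
f 24 29 30
f 25 30 26
f 23 25 32
f 27 23 31
f 29 27 28
f 30 29 22
f 34 33 37
f 34 37 35
f 35 37 38
f 35 38 36
f 37 33 39
f 37 39 38
f 38 39 40
f 38 40 36
f 39 33 41
f 39 41 40
f 40 41 42
f 40 42 36
f 41 33 43
f 41 43 42
f 42 43 44
f 42 44 36
f 43 33 45
f 43 45 44
f 44 45 46
f 44 46 36
f 45 33 47
f 45 47 46
f 46 47 48
f 46 48 36
f 47 33 49
f 47 49 48
f 48 49 50
f 48 50 36
f 49 33 34
f 49 34 50
f 50 34 35
f 50 35 36

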